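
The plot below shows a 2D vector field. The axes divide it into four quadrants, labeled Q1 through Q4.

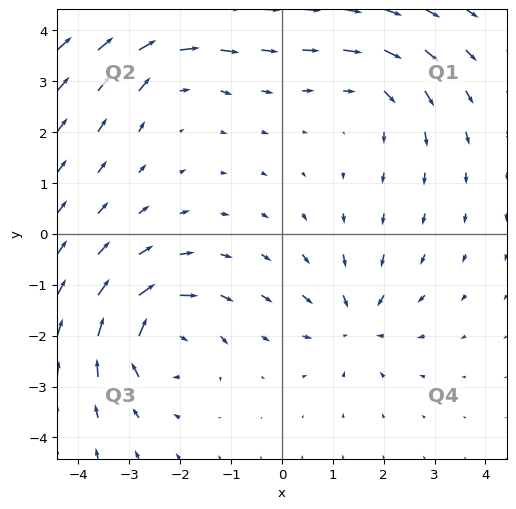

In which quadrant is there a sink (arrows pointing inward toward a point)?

Q4

The sink sits at approximately (1.4, -1.7), which lies in quadrant Q4. The divergence there is about -3, negative as expected for a sink.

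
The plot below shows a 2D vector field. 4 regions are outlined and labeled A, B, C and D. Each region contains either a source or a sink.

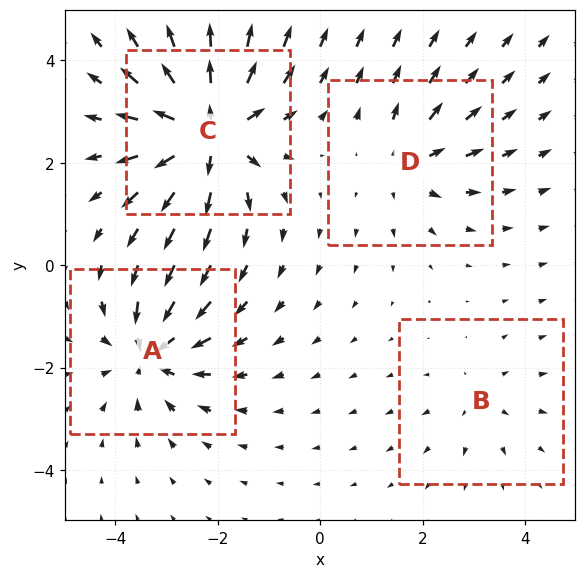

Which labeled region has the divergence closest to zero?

Divergence at each region's feature centre — A: about -5, B: about +2, C: about +8, D: about +4. Region B is closest to zero.

B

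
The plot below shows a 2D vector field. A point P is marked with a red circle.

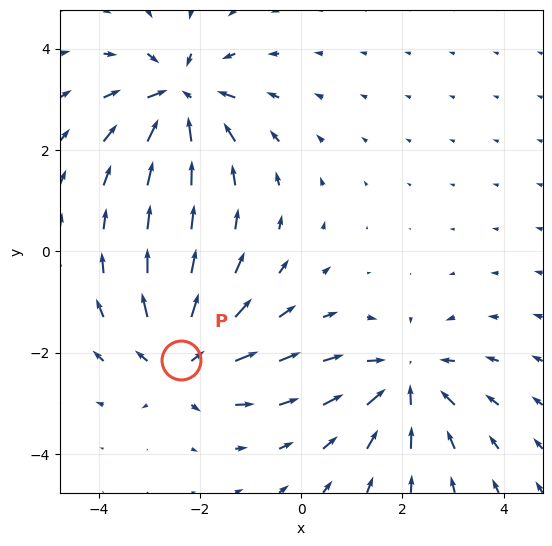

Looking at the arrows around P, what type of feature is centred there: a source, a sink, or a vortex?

At P (-2.4, -2.2) the arrows spread outward. Divergence about +5, curl ≈0 — positive divergence with near-zero curl is a source.

source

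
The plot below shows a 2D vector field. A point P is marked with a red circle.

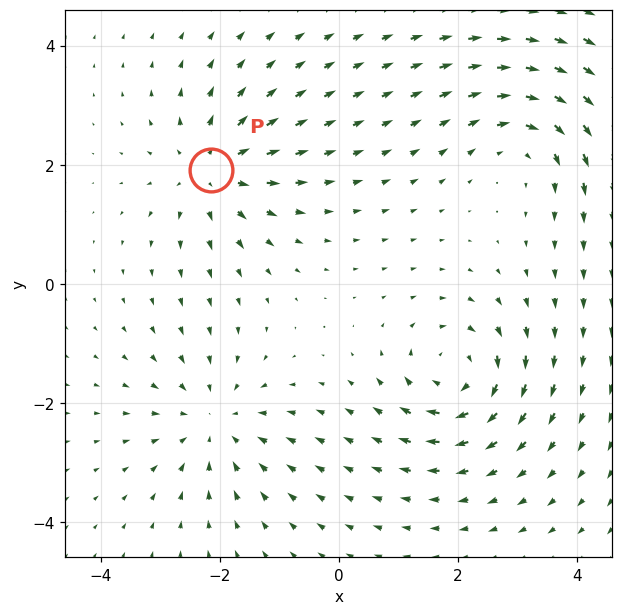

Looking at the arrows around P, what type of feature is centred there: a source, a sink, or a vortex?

source

At P (-2.1, 1.9) the arrows spread outward. Divergence about +5, curl ≈0 — positive divergence with near-zero curl is a source.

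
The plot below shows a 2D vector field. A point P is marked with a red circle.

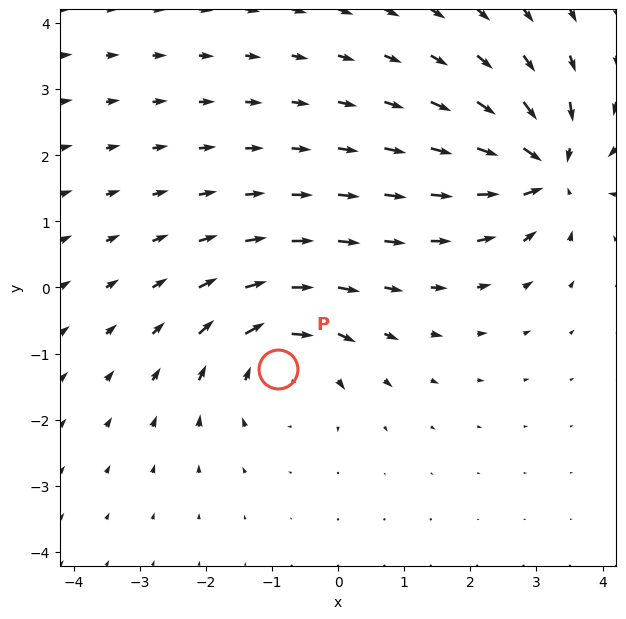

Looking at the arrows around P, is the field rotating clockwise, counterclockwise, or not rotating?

clockwise

Near P at (-0.9, -1.2) the arrows circulate clockwise. The curl (z-component) there is about -3; negative curl means clockwise rotation.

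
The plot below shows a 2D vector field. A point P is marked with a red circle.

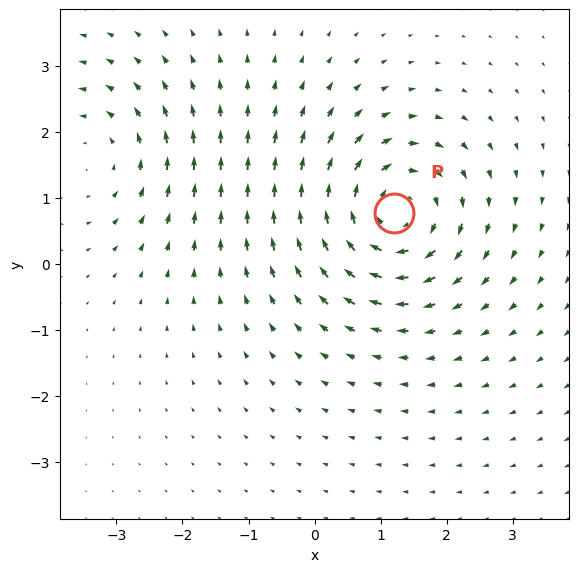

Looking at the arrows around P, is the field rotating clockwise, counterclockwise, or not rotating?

clockwise

Near P at (1.2, 0.8) the arrows circulate clockwise. The curl (z-component) there is about -5; negative curl means clockwise rotation.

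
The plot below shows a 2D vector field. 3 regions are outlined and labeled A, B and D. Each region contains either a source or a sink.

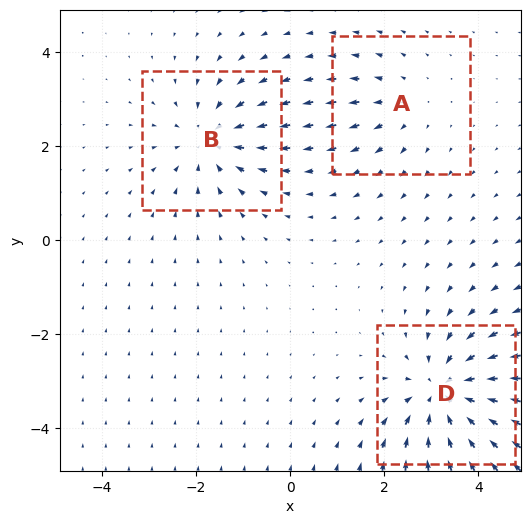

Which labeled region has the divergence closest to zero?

Divergence at each region's feature centre — A: about +2, B: about -3, D: about -5. Region A is closest to zero.

A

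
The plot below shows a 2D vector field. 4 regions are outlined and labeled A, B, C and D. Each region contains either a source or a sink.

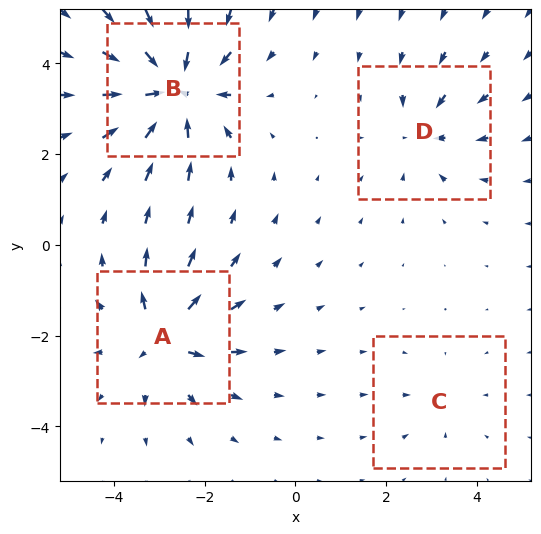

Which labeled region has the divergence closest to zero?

Divergence at each region's feature centre — A: about +6, B: about -9, C: about -2, D: about -4. Region C is closest to zero.

C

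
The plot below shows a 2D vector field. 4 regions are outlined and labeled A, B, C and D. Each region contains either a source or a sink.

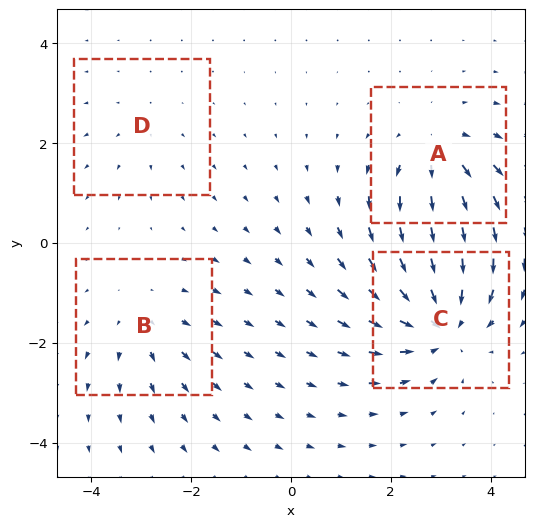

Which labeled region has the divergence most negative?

C

Divergence at each region's feature centre — A: about +5, B: about +3, C: about -7, D: about +2. Region C is most negative.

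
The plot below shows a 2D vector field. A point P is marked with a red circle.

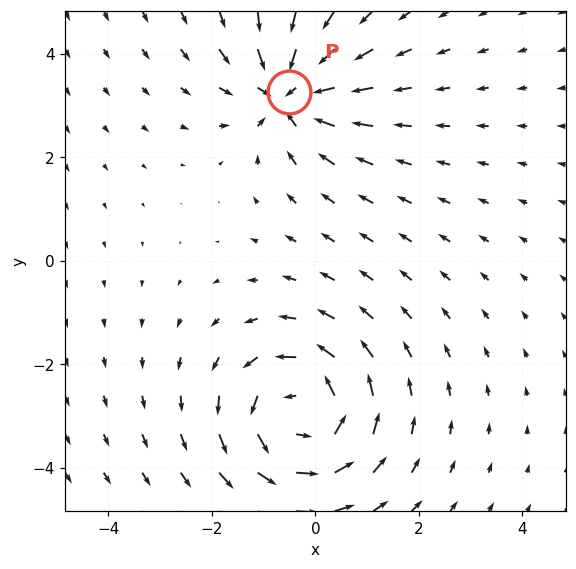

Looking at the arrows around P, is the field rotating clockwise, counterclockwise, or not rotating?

Near P at (-0.5, 3.3) the arrows show no circulation. The curl there is ≈0.

not rotating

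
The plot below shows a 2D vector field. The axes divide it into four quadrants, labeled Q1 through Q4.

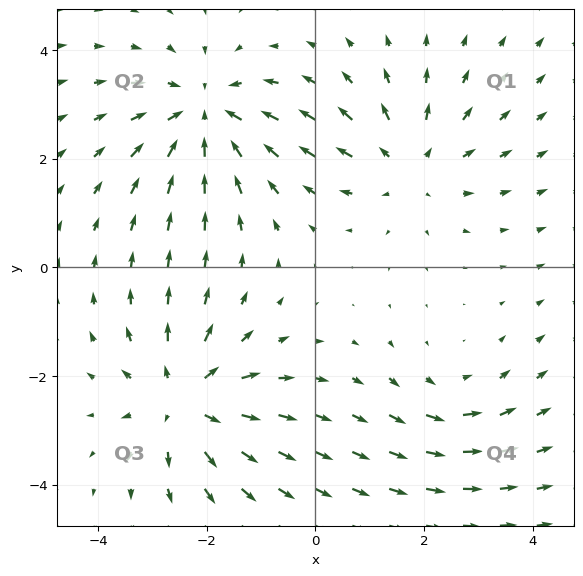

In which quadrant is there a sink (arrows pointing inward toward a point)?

The sink sits at approximately (-2.0, 2.8), which lies in quadrant Q2. The divergence there is about -4, negative as expected for a sink.

Q2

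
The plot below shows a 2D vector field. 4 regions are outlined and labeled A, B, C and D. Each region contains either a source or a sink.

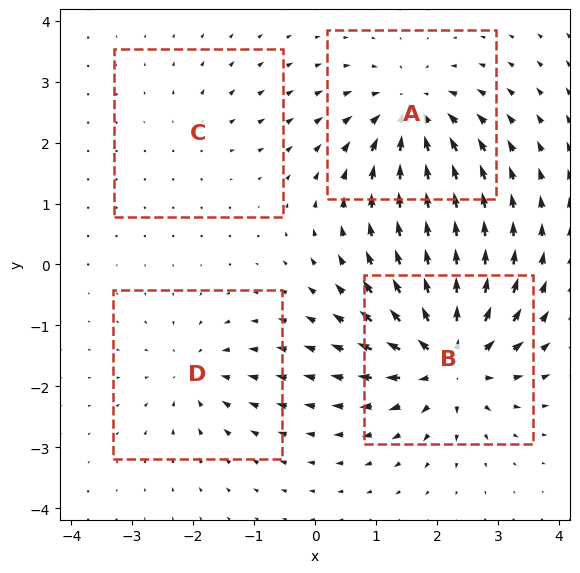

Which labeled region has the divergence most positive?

B

Divergence at each region's feature centre — A: about -6, B: about +8, C: about +2, D: about -4. Region B is most positive.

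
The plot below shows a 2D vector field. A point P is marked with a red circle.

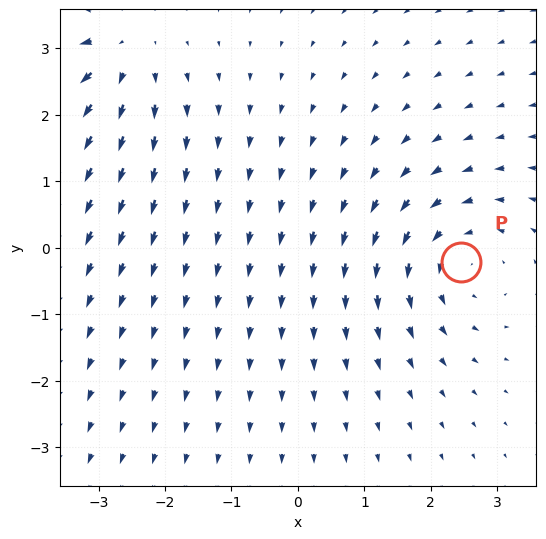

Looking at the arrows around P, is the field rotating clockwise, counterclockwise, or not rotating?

Near P at (2.5, -0.2) the arrows circulate counterclockwise. The curl (z-component) there is about +3; positive curl means counterclockwise rotation.

counterclockwise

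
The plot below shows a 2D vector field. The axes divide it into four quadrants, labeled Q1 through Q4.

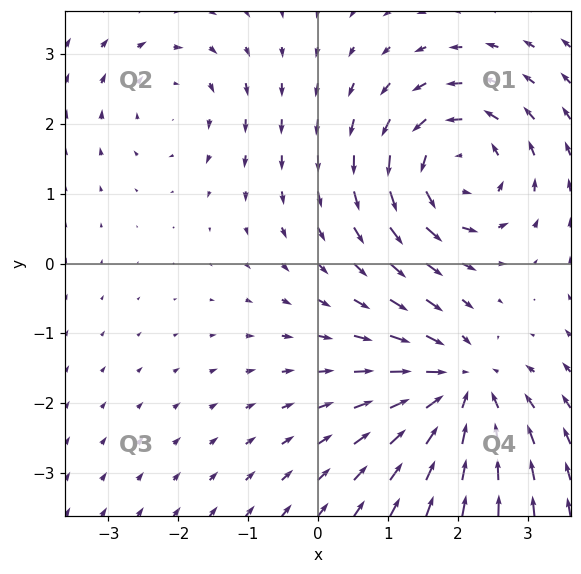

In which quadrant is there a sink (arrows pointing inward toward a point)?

The sink sits at approximately (2.0, -1.8), which lies in quadrant Q4. The divergence there is about -5, negative as expected for a sink.

Q4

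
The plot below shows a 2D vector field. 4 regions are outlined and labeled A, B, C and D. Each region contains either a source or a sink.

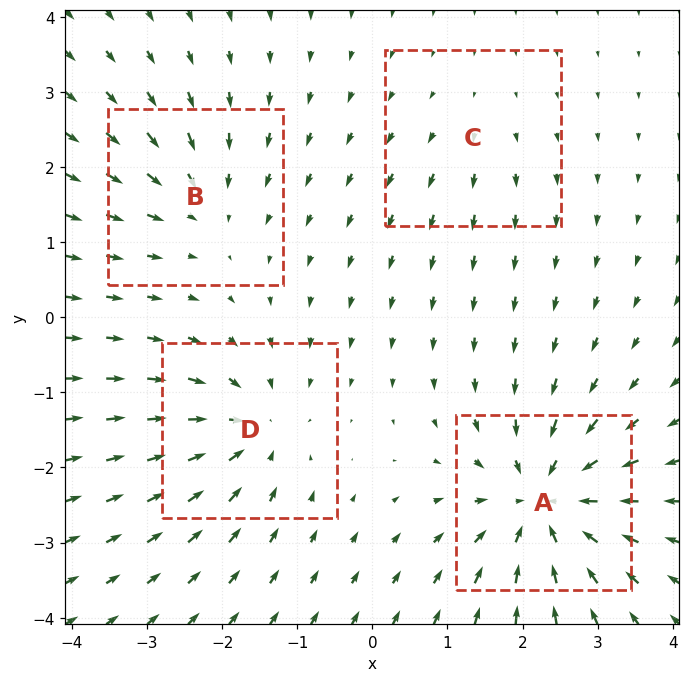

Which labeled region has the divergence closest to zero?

C

Divergence at each region's feature centre — A: about -8, B: about -4, C: about +2, D: about -5. Region C is closest to zero.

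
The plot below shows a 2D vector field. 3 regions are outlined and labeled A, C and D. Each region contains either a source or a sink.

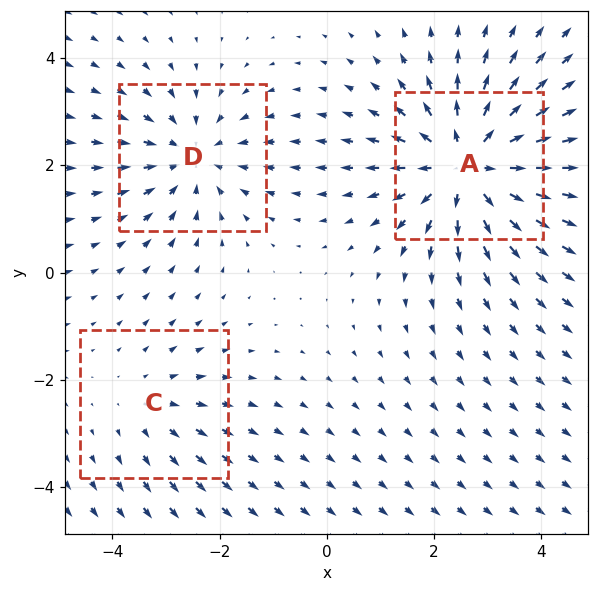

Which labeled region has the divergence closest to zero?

Divergence at each region's feature centre — A: about +5, C: about +2, D: about -3. Region C is closest to zero.

C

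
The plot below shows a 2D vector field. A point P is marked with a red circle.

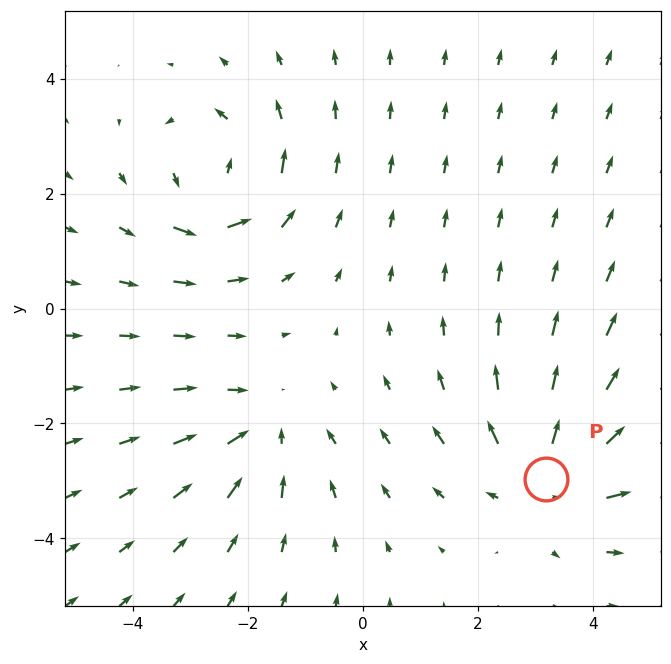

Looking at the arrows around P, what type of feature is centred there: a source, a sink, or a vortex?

At P (3.2, -3.0) the arrows spread outward. Divergence about +4, curl ≈0 — positive divergence with near-zero curl is a source.

source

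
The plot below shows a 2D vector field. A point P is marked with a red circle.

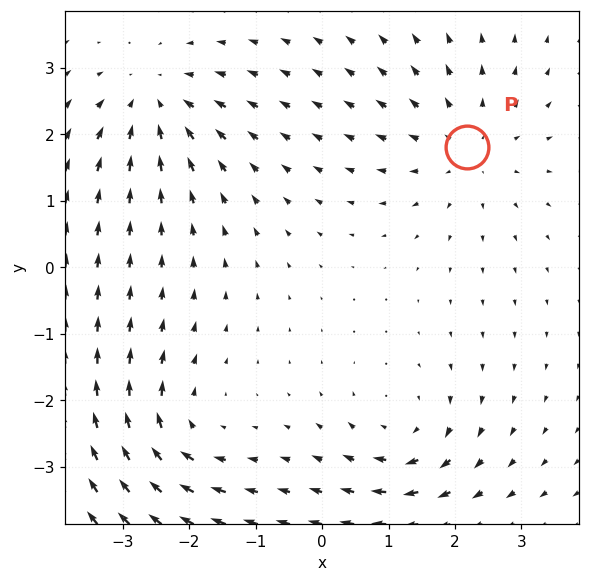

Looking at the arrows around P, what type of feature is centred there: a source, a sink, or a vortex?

source

At P (2.2, 1.8) the arrows spread outward. Divergence about +3, curl ≈0 — positive divergence with near-zero curl is a source.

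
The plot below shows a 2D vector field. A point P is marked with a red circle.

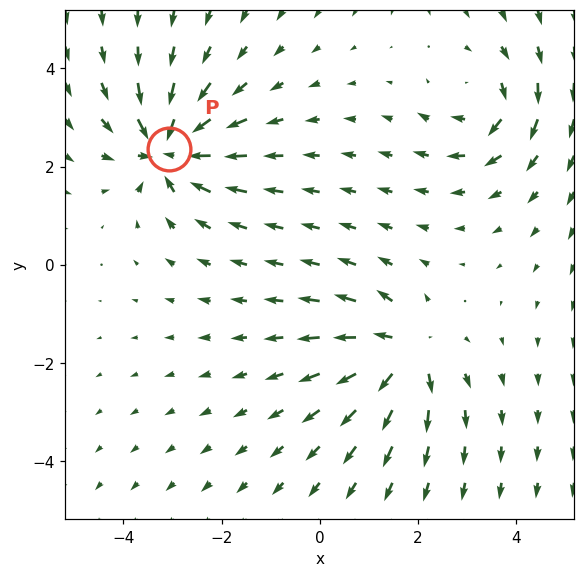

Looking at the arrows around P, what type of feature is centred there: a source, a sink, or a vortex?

sink

At P (-3.1, 2.4) the arrows converge inward. Divergence about -6, curl ≈0 — negative divergence with near-zero curl is a sink.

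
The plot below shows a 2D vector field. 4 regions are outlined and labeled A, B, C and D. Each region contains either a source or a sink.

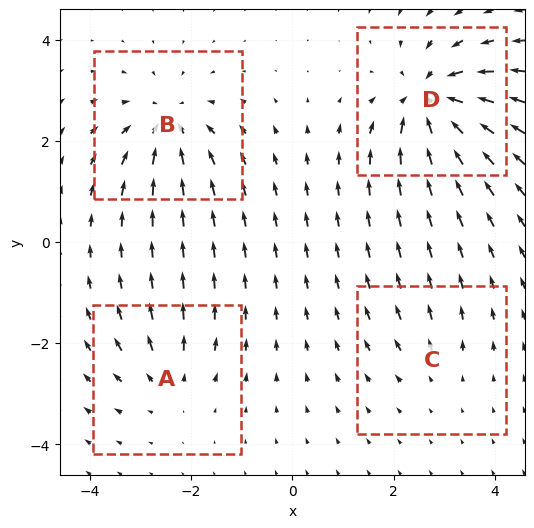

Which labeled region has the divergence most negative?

Divergence at each region's feature centre — A: about +4, B: about -6, C: about +2, D: about -8. Region D is most negative.

D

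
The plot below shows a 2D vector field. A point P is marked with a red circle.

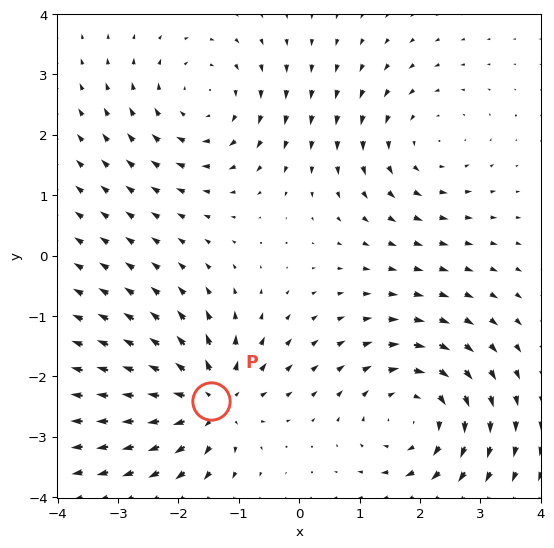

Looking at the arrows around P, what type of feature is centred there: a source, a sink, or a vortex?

source

At P (-1.5, -2.4) the arrows spread outward. Divergence about +6, curl ≈0 — positive divergence with near-zero curl is a source.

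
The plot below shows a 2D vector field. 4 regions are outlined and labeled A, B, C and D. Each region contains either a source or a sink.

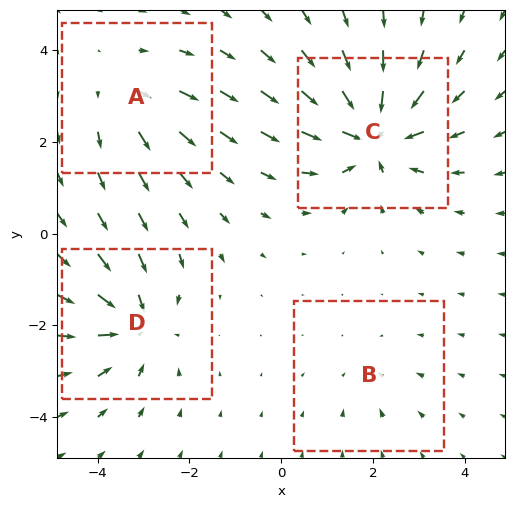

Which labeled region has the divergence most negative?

Divergence at each region's feature centre — A: about +3, B: about -2, C: about -7, D: about -5. Region C is most negative.

C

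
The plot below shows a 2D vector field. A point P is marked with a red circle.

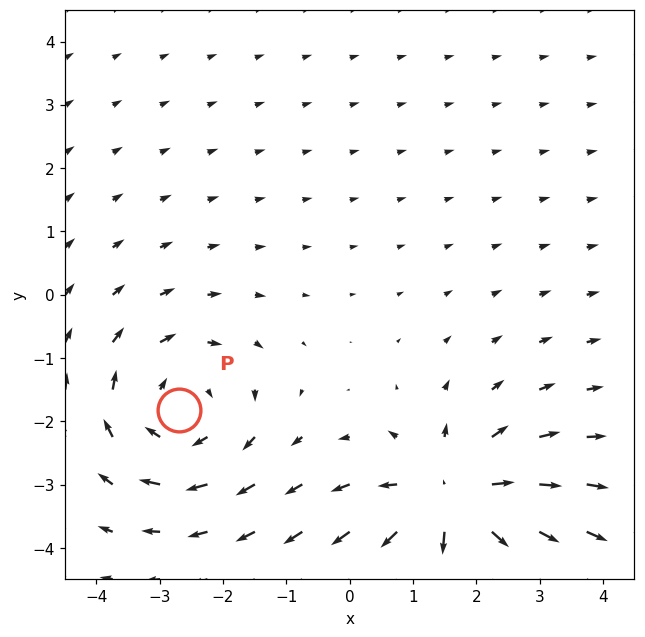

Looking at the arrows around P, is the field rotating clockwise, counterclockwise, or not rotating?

Near P at (-2.7, -1.8) the arrows circulate clockwise. The curl (z-component) there is about -3; negative curl means clockwise rotation.

clockwise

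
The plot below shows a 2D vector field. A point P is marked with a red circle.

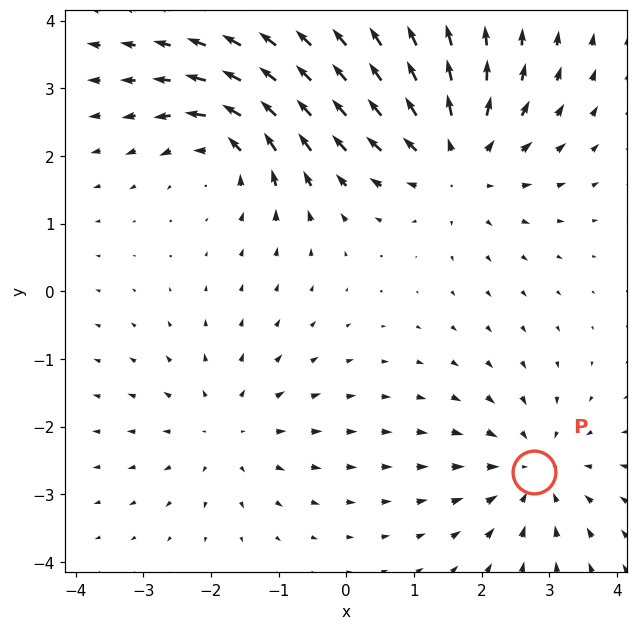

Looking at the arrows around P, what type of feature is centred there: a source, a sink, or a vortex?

sink

At P (2.8, -2.7) the arrows converge inward. Divergence about -4, curl ≈0 — negative divergence with near-zero curl is a sink.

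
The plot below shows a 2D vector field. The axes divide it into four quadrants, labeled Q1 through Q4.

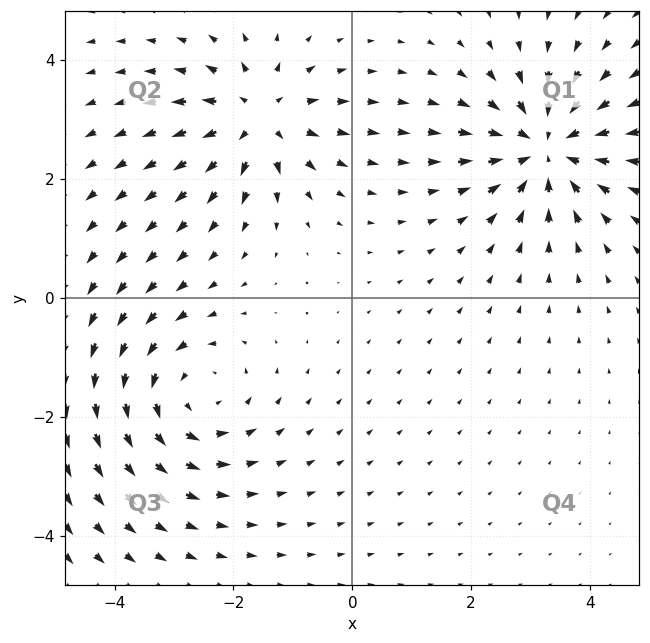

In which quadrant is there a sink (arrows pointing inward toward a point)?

Q1

The sink sits at approximately (3.3, 2.5), which lies in quadrant Q1. The divergence there is about -5, negative as expected for a sink.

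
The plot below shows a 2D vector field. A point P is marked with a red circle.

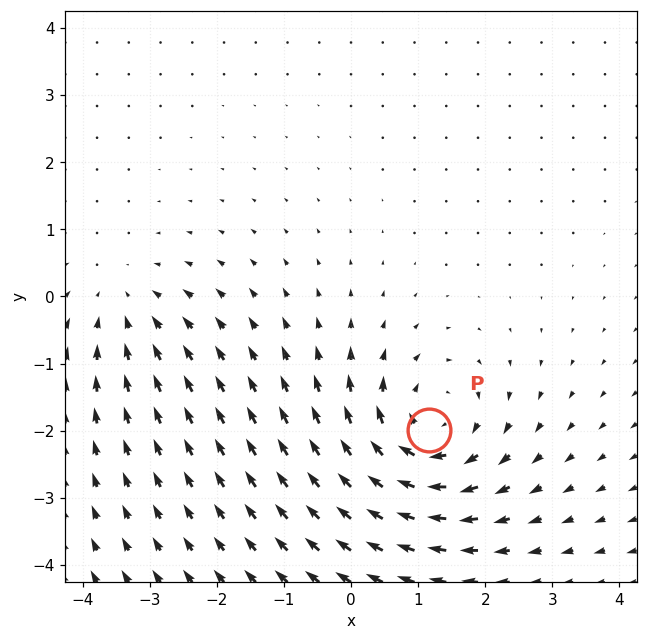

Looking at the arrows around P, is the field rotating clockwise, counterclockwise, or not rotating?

Near P at (1.2, -2.0) the arrows circulate clockwise. The curl (z-component) there is about -5; negative curl means clockwise rotation.

clockwise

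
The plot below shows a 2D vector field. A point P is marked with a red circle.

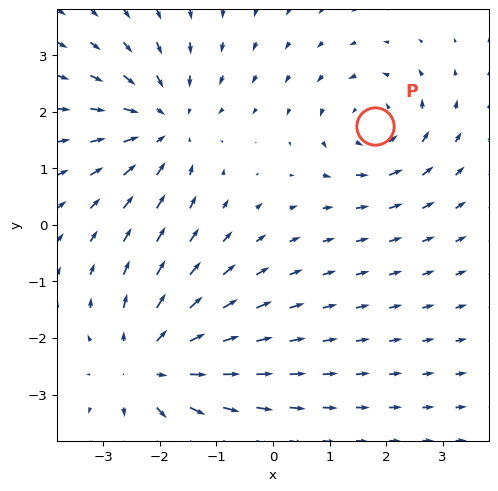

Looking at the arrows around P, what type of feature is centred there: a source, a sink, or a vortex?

vortex

At P (1.8, 1.7) the arrows circulate counterclockwise. Divergence ≈0, curl about +3 — near-zero divergence with nonzero curl is a vortex.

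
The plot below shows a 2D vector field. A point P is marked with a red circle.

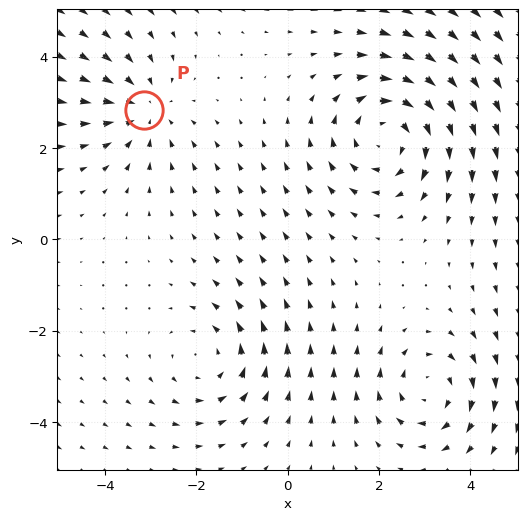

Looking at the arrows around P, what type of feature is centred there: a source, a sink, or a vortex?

At P (-3.1, 2.8) the arrows converge inward. Divergence about -3, curl ≈0 — negative divergence with near-zero curl is a sink.

sink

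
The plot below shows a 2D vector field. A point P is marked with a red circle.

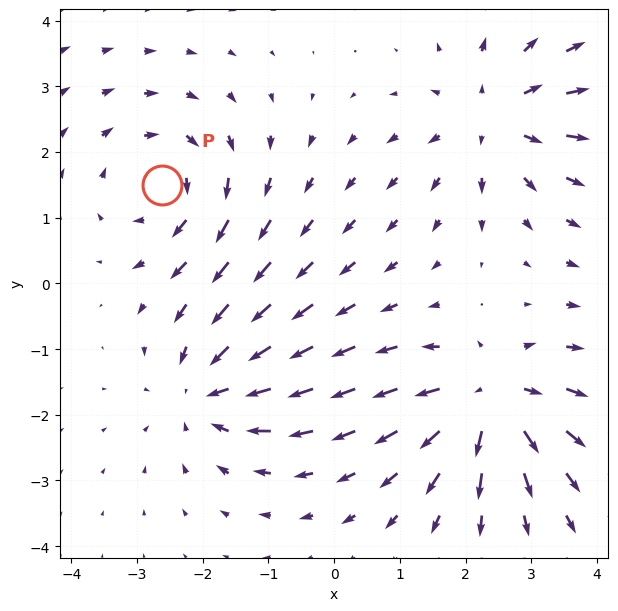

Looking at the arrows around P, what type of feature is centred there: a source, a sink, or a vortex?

At P (-2.6, 1.5) the arrows circulate clockwise. Divergence ≈0, curl about -5 — near-zero divergence with nonzero curl is a vortex.

vortex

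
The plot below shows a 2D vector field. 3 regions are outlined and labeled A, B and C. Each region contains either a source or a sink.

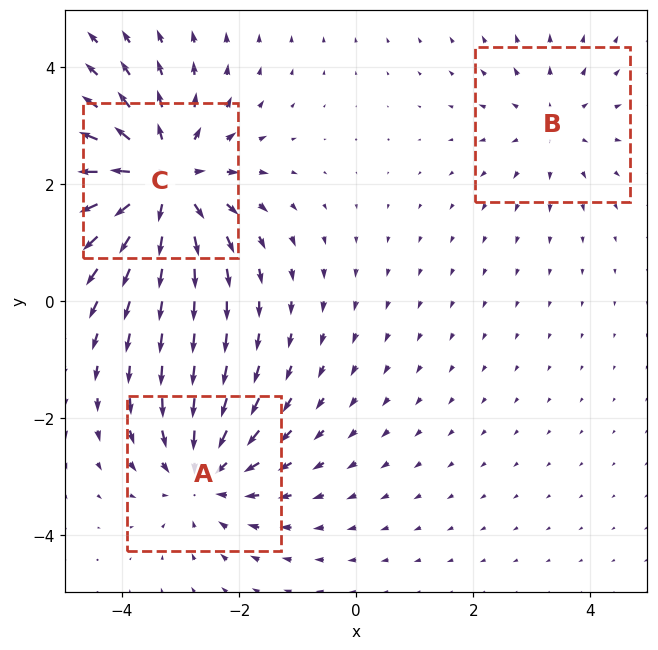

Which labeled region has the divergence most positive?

Divergence at each region's feature centre — A: about -3, B: about +2, C: about +5. Region C is most positive.

C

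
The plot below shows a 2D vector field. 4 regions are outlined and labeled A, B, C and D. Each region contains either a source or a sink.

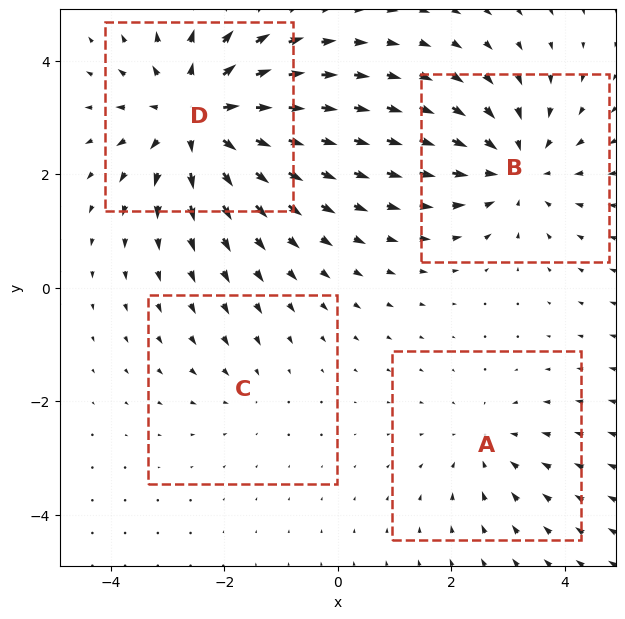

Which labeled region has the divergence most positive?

D

Divergence at each region's feature centre — A: about -3, B: about -5, C: about -2, D: about +6. Region D is most positive.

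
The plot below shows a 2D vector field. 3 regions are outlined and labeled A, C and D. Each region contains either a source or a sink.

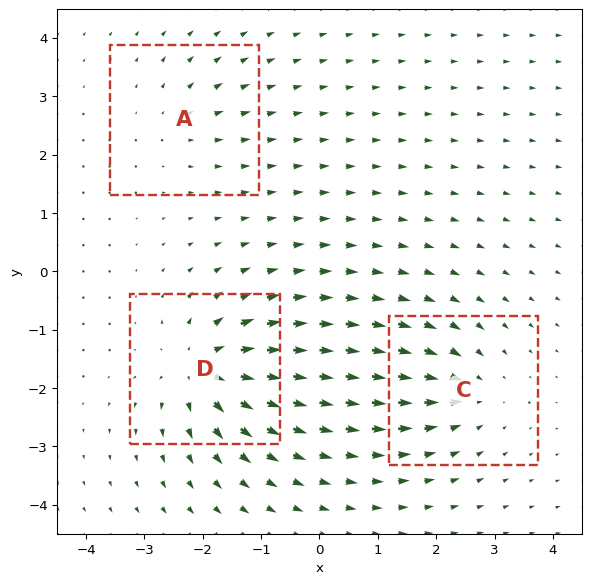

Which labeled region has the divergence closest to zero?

A

Divergence at each region's feature centre — A: about +2, C: about -4, D: about +6. Region A is closest to zero.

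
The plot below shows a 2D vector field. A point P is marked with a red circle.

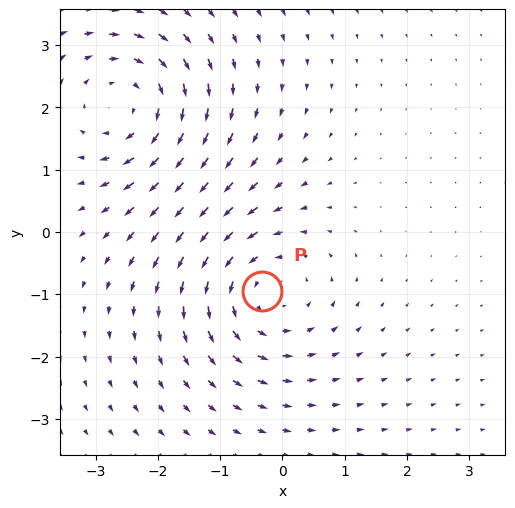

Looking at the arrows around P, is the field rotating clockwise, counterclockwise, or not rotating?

Near P at (-0.3, -0.9) the arrows circulate counterclockwise. The curl (z-component) there is about +4; positive curl means counterclockwise rotation.

counterclockwise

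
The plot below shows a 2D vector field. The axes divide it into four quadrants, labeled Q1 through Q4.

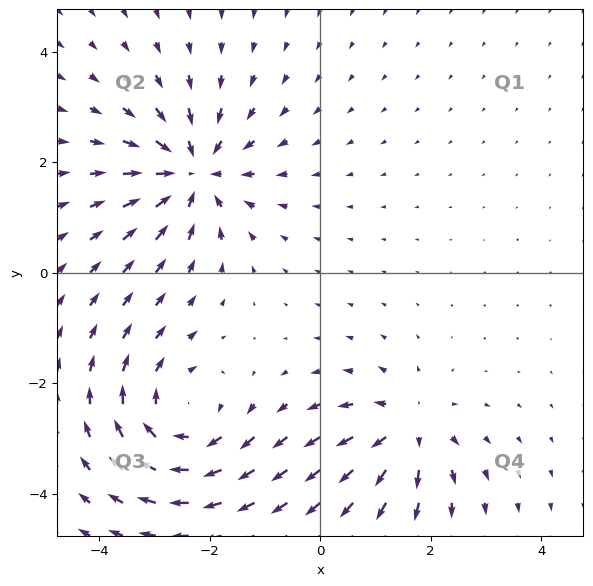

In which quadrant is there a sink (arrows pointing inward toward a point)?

Q2

The sink sits at approximately (-2.3, 1.8), which lies in quadrant Q2. The divergence there is about -5, negative as expected for a sink.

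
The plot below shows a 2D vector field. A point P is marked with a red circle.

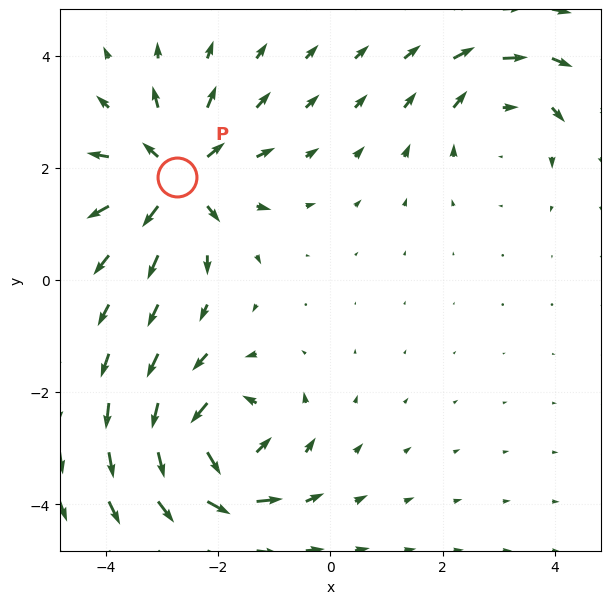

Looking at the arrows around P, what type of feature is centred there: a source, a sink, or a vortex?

source

At P (-2.7, 1.8) the arrows spread outward. Divergence about +6, curl ≈0 — positive divergence with near-zero curl is a source.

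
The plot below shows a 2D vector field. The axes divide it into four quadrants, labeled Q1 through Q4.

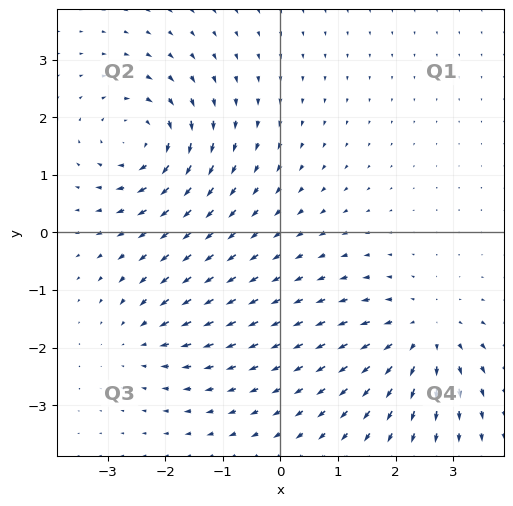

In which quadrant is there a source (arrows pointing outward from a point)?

Q4

The source sits at approximately (2.5, -1.8), which lies in quadrant Q4. The divergence there is about +4, positive as expected for a source.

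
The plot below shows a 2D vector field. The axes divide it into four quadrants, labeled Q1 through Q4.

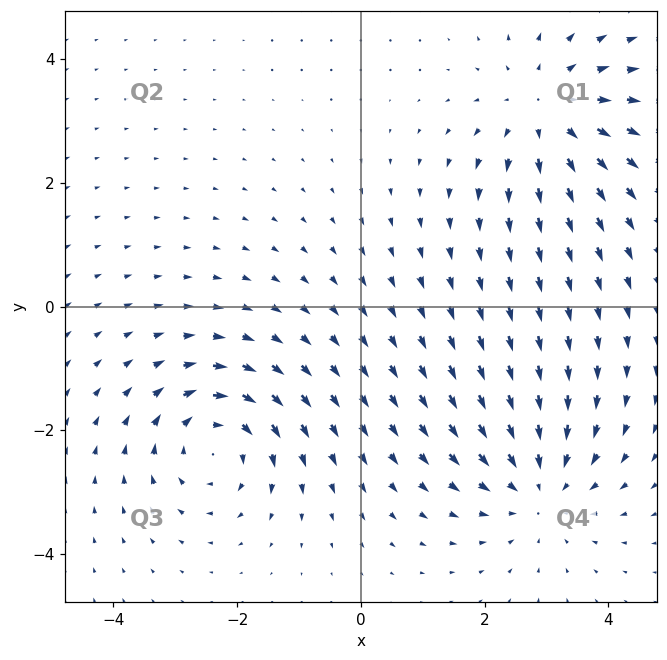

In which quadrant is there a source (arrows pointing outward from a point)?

The source sits at approximately (3.0, 3.1), which lies in quadrant Q1. The divergence there is about +4, positive as expected for a source.

Q1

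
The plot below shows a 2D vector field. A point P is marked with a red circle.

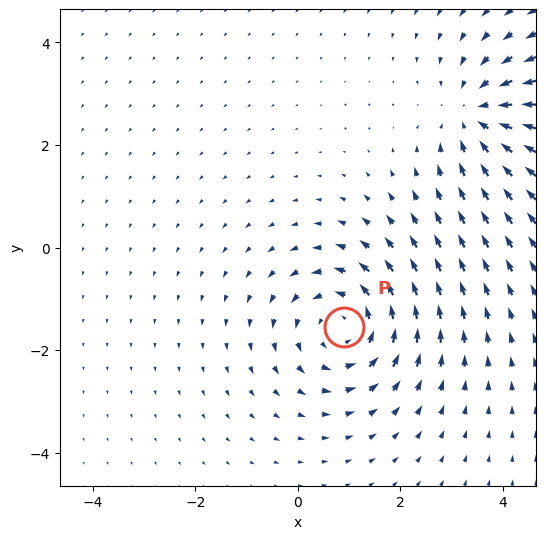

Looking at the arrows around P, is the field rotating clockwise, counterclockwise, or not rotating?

counterclockwise

Near P at (0.9, -1.5) the arrows circulate counterclockwise. The curl (z-component) there is about +4; positive curl means counterclockwise rotation.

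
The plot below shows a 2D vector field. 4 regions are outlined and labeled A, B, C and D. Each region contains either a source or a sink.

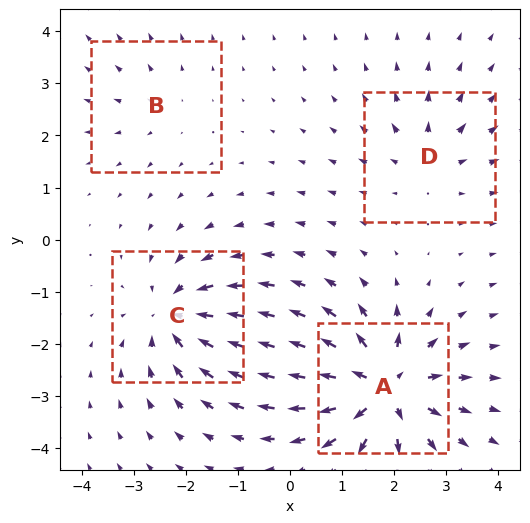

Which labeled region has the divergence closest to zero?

Divergence at each region's feature centre — A: about +8, B: about +2, C: about -6, D: about +4. Region B is closest to zero.

B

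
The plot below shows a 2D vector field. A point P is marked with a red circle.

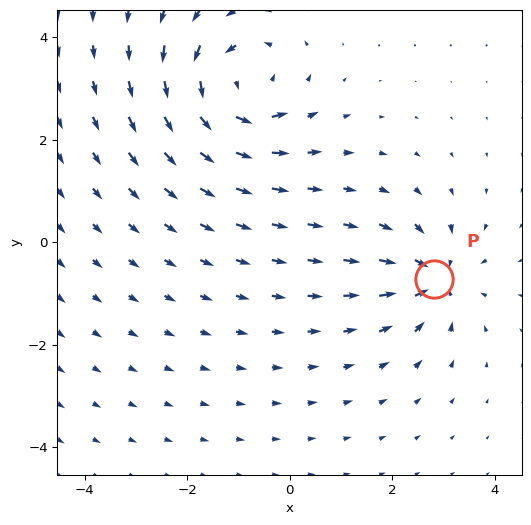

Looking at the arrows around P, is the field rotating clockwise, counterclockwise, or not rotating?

not rotating

Near P at (2.8, -0.7) the arrows show no circulation. The curl there is ≈0.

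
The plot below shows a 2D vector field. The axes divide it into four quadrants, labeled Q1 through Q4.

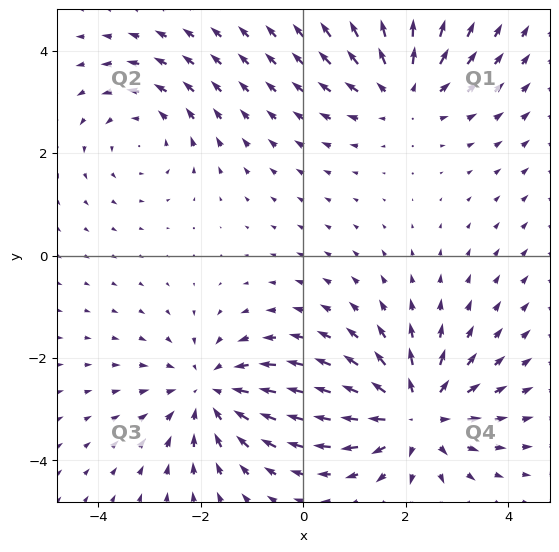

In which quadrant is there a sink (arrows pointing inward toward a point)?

Q3

The sink sits at approximately (-1.8, -2.7), which lies in quadrant Q3. The divergence there is about -3, negative as expected for a sink.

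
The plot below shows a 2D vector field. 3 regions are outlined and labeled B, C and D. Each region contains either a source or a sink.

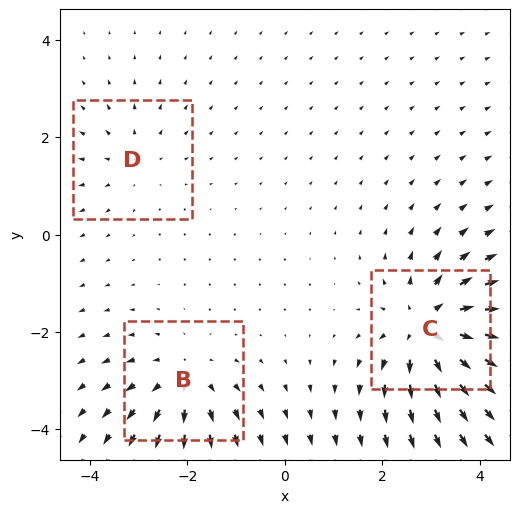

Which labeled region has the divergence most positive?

Divergence at each region's feature centre — B: about +3, C: about +5, D: about +2. Region C is most positive.

C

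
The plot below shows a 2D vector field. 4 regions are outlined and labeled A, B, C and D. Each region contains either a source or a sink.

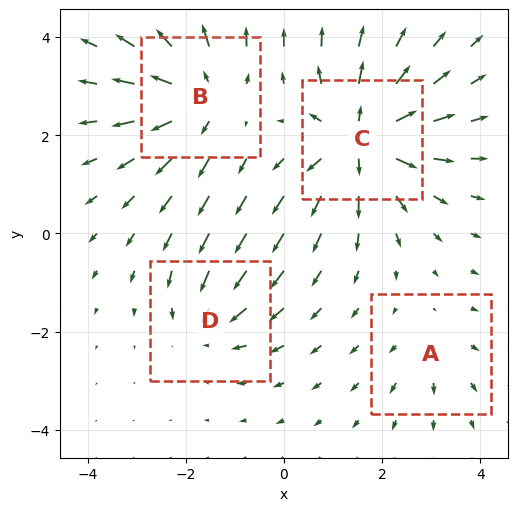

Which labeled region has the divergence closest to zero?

Divergence at each region's feature centre — A: about +2, B: about +6, C: about +8, D: about -4. Region A is closest to zero.

A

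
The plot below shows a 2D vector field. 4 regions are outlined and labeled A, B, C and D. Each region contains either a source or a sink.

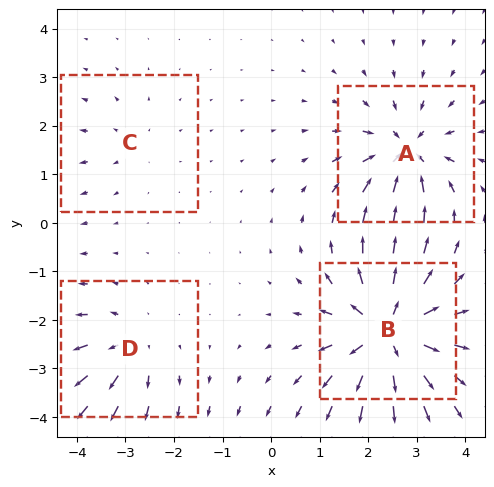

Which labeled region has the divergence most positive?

Divergence at each region's feature centre — A: about -6, B: about +9, C: about +2, D: about +4. Region B is most positive.

B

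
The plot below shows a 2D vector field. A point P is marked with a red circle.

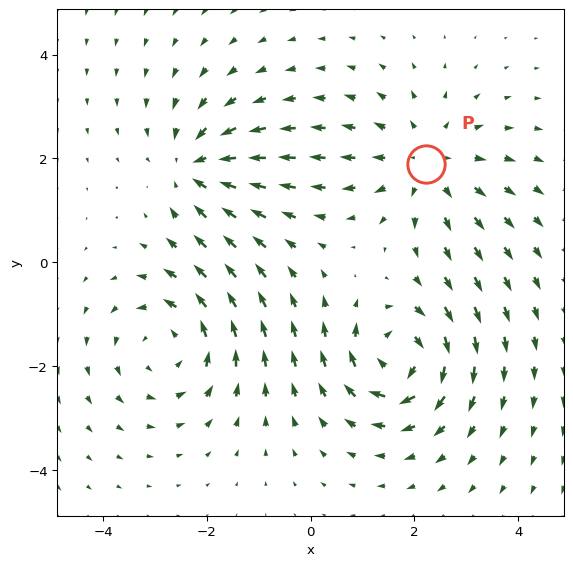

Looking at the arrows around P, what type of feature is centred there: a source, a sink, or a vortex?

source

At P (2.2, 1.9) the arrows spread outward. Divergence about +3, curl ≈0 — positive divergence with near-zero curl is a source.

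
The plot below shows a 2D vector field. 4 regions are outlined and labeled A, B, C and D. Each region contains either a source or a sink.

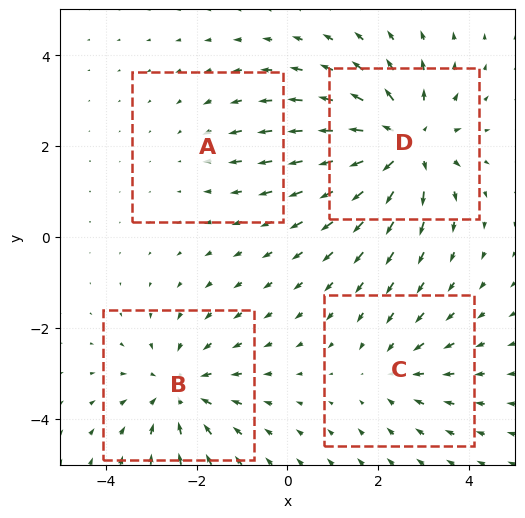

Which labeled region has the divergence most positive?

Divergence at each region's feature centre — A: about -2, B: about -4, C: about -3, D: about +6. Region D is most positive.

D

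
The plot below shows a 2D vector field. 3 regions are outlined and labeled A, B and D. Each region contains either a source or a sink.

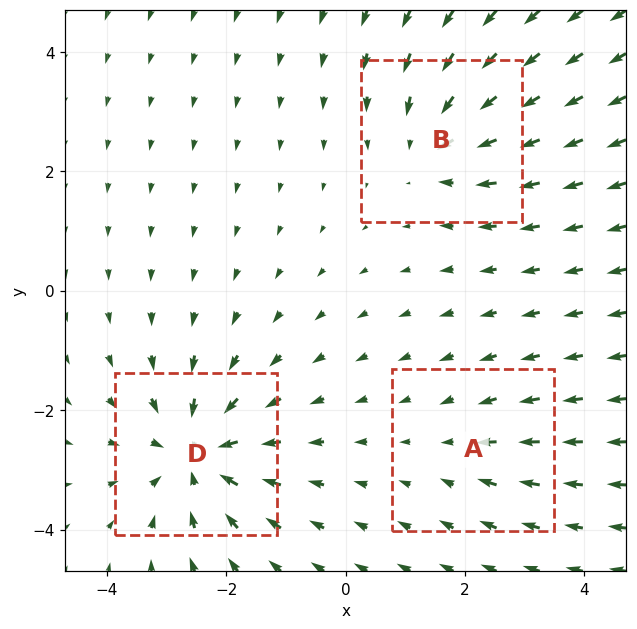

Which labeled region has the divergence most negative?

Divergence at each region's feature centre — A: about -2, B: about -3, D: about -5. Region D is most negative.

D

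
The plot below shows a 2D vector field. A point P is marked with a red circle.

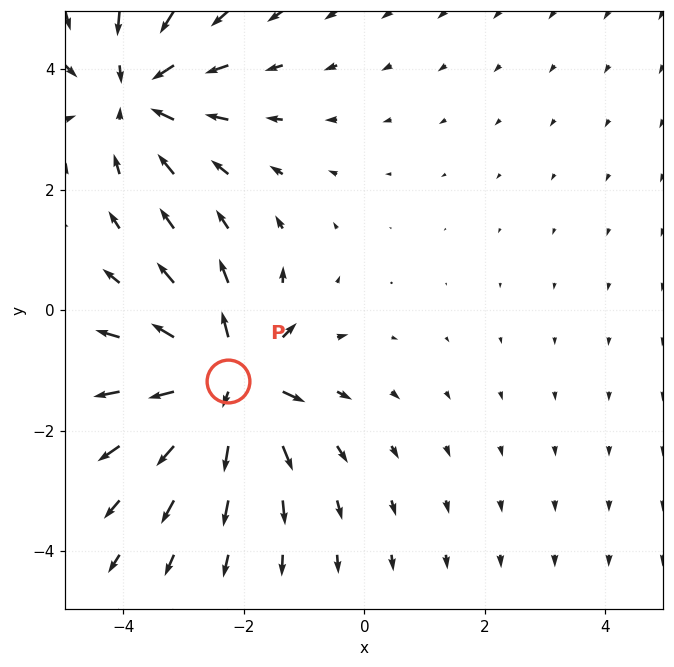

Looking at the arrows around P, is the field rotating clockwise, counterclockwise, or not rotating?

Near P at (-2.3, -1.2) the arrows show no circulation. The curl there is ≈0.

not rotating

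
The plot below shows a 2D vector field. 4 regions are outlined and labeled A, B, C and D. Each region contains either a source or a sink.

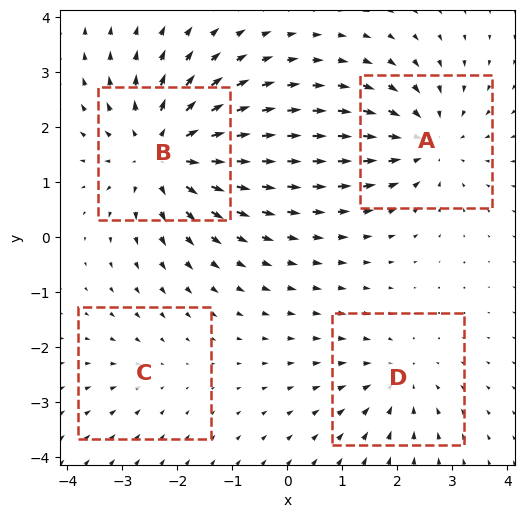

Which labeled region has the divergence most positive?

B

Divergence at each region's feature centre — A: about -4, B: about +6, C: about -2, D: about -3. Region B is most positive.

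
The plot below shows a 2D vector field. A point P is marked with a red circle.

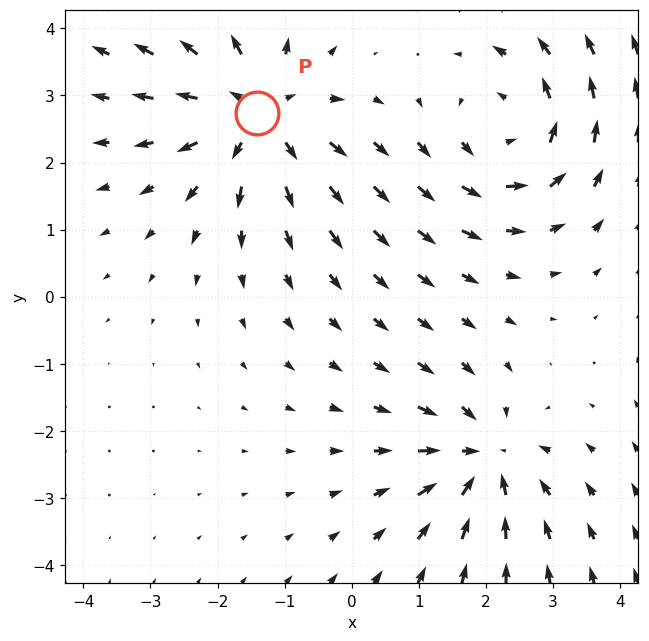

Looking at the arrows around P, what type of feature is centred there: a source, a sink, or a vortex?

source

At P (-1.4, 2.7) the arrows spread outward. Divergence about +4, curl ≈0 — positive divergence with near-zero curl is a source.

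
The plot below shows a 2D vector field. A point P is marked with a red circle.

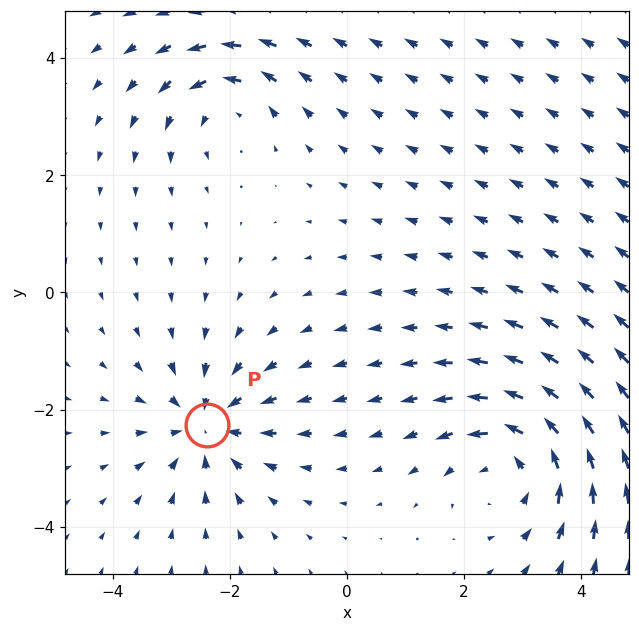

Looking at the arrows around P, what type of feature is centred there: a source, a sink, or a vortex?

At P (-2.4, -2.3) the arrows converge inward. Divergence about -4, curl ≈0 — negative divergence with near-zero curl is a sink.

sink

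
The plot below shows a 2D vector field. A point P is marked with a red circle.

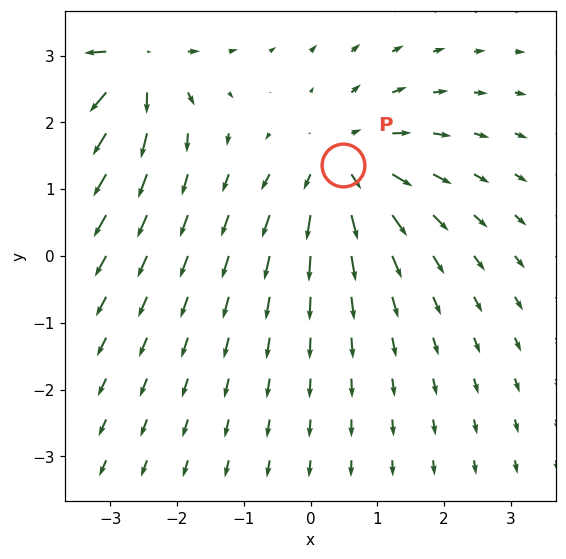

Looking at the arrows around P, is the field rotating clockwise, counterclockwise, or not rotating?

Near P at (0.5, 1.4) the arrows show no circulation. The curl there is ≈0.

not rotating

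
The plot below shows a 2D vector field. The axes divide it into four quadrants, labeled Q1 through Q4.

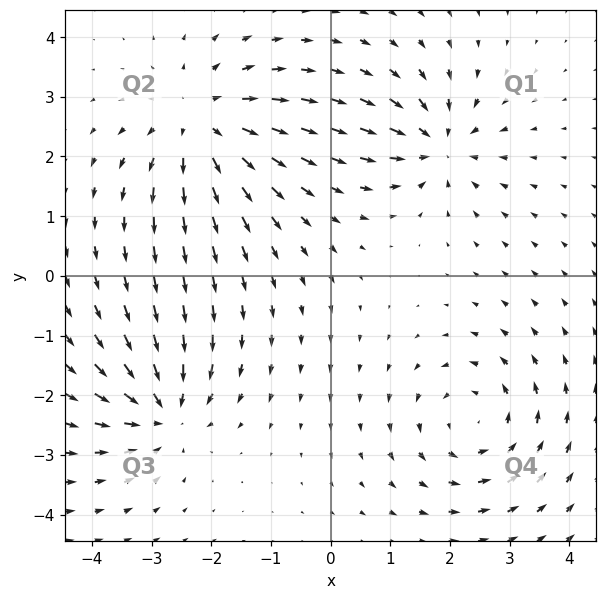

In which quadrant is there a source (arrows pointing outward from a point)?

The source sits at approximately (-2.2, 2.5), which lies in quadrant Q2. The divergence there is about +4, positive as expected for a source.

Q2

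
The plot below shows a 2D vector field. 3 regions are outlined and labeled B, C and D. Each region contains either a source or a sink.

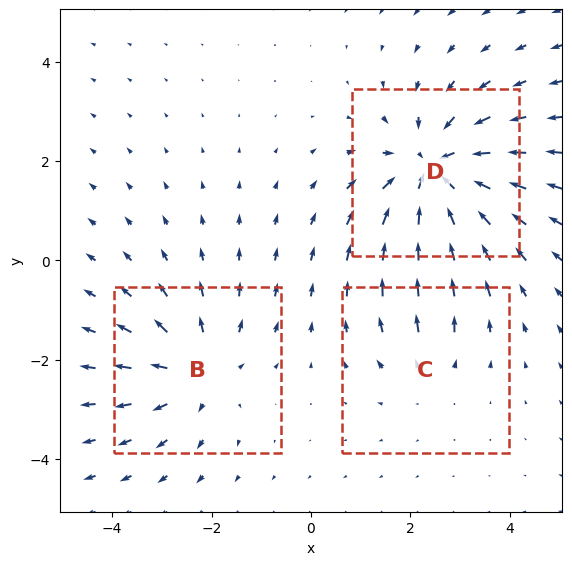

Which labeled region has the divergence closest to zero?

C

Divergence at each region's feature centre — B: about +3, C: about +2, D: about -5. Region C is closest to zero.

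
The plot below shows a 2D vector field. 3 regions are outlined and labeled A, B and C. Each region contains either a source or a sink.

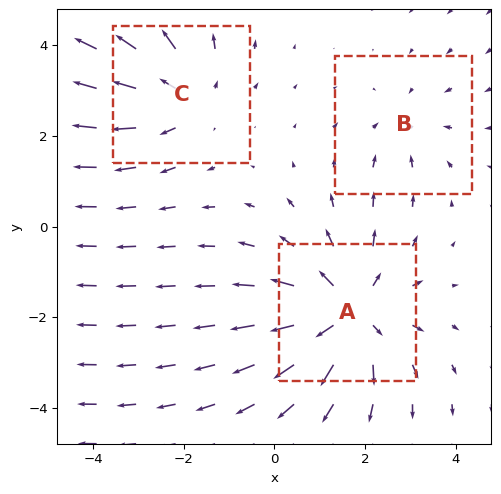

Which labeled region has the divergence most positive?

Divergence at each region's feature centre — A: about +4, B: about -2, C: about +3. Region A is most positive.

A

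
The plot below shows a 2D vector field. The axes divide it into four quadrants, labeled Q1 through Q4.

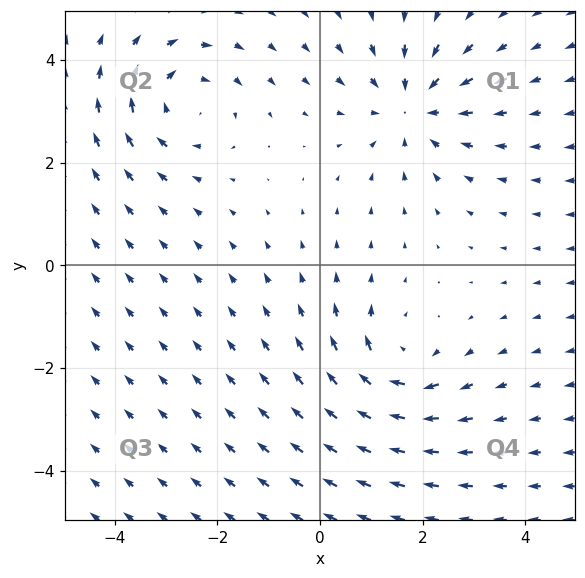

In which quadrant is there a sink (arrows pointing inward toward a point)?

The sink sits at approximately (1.8, 3.1), which lies in quadrant Q1. The divergence there is about -4, negative as expected for a sink.

Q1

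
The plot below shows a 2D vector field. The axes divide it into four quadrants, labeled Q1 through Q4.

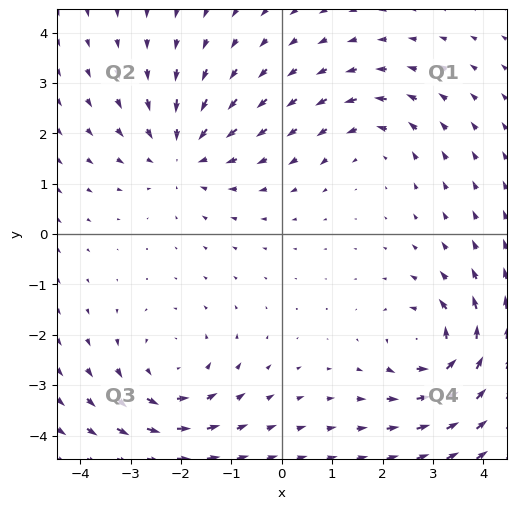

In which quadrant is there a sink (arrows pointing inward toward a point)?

Q2

The sink sits at approximately (-2.0, 1.6), which lies in quadrant Q2. The divergence there is about -4, negative as expected for a sink.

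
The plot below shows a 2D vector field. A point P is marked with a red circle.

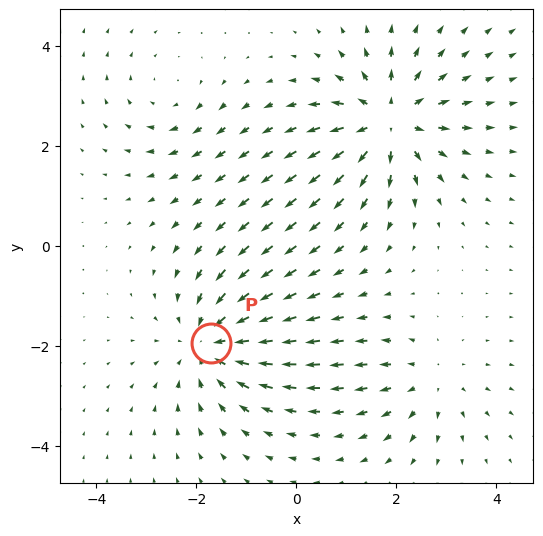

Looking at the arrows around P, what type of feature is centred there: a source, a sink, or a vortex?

At P (-1.7, -1.9) the arrows converge inward. Divergence about -4, curl ≈0 — negative divergence with near-zero curl is a sink.

sink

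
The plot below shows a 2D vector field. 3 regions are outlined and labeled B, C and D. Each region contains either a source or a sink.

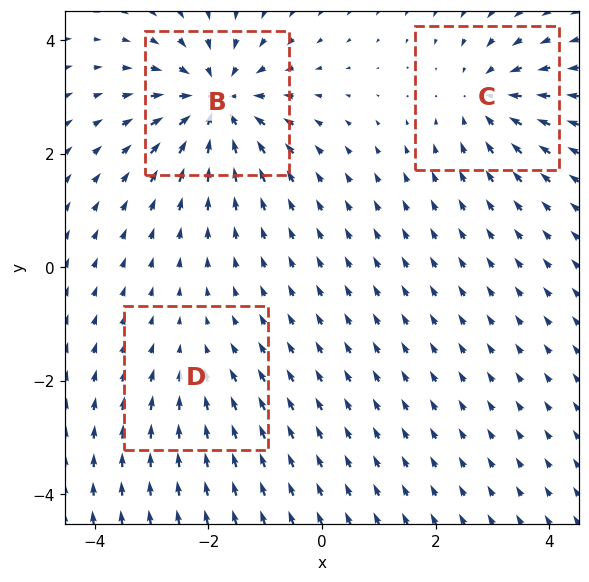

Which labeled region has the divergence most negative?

B

Divergence at each region's feature centre — B: about -6, C: about -4, D: about -2. Region B is most negative.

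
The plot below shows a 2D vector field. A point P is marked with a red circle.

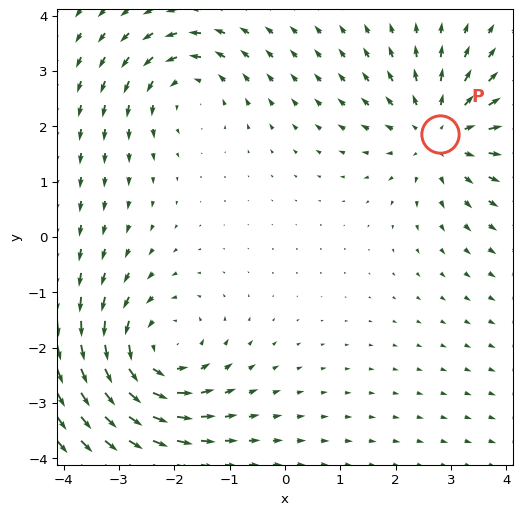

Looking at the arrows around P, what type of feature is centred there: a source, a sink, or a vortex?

At P (2.8, 1.9) the arrows spread outward. Divergence about +4, curl ≈0 — positive divergence with near-zero curl is a source.

source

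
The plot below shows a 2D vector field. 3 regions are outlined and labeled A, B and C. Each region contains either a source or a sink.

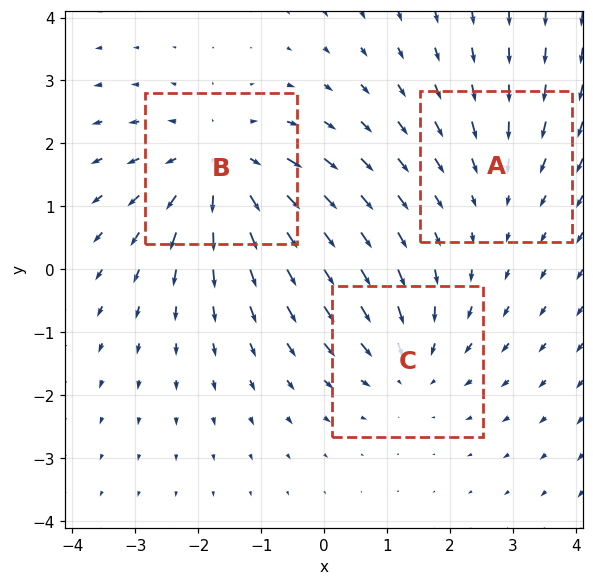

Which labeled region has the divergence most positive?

Divergence at each region's feature centre — A: about -2, B: about +4, C: about -3. Region B is most positive.

B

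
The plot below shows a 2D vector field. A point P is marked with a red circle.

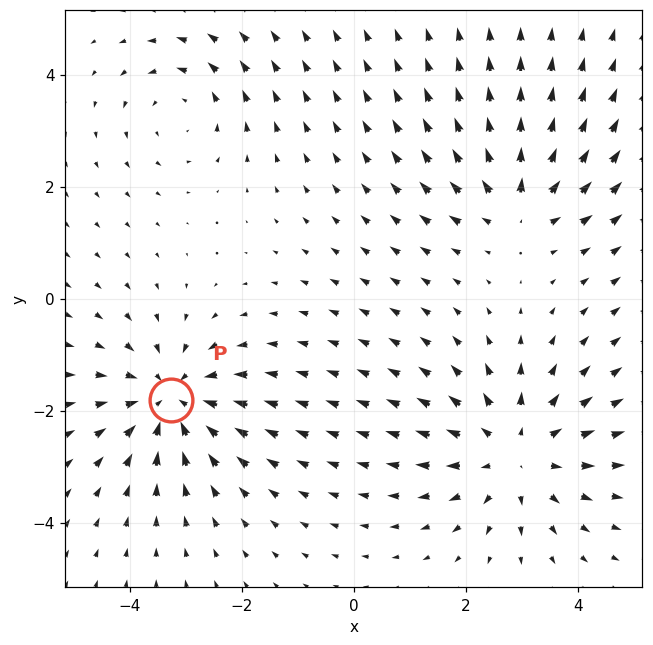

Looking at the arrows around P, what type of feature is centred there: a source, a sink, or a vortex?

sink

At P (-3.3, -1.8) the arrows converge inward. Divergence about -4, curl ≈0 — negative divergence with near-zero curl is a sink.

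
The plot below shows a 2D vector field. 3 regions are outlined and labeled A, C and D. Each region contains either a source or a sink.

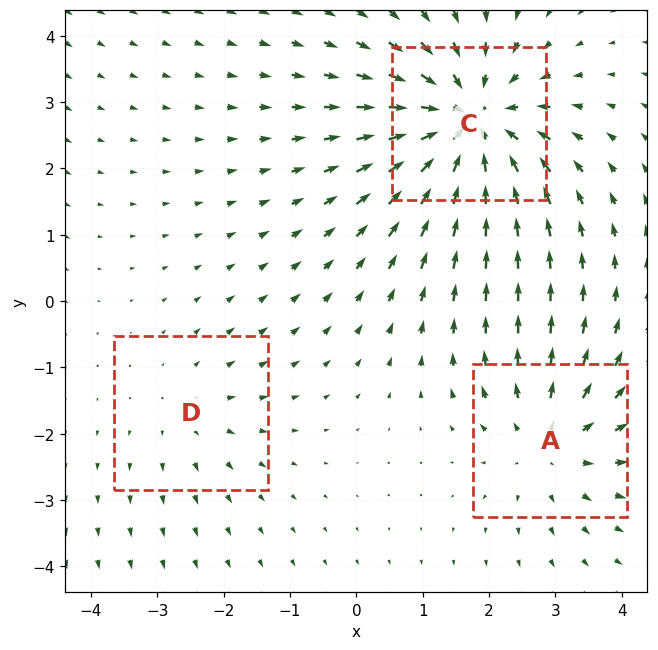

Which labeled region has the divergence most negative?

C

Divergence at each region's feature centre — A: about +3, C: about -5, D: about +2. Region C is most negative.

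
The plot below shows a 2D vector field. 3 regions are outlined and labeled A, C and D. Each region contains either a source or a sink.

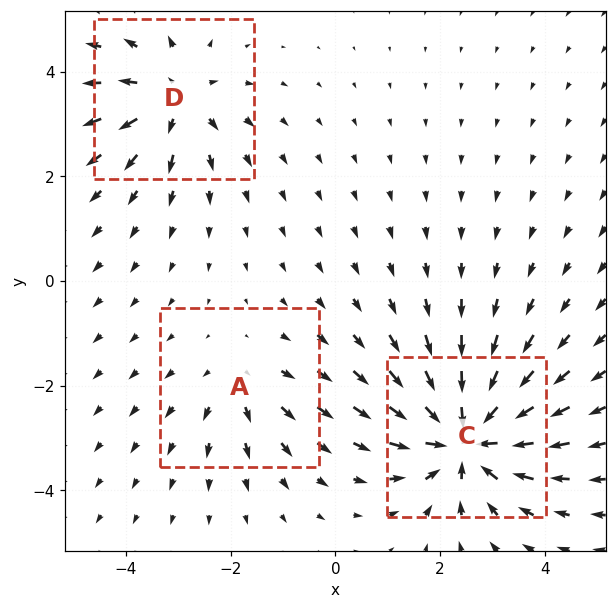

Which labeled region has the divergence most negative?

Divergence at each region's feature centre — A: about +2, C: about -6, D: about +4. Region C is most negative.

C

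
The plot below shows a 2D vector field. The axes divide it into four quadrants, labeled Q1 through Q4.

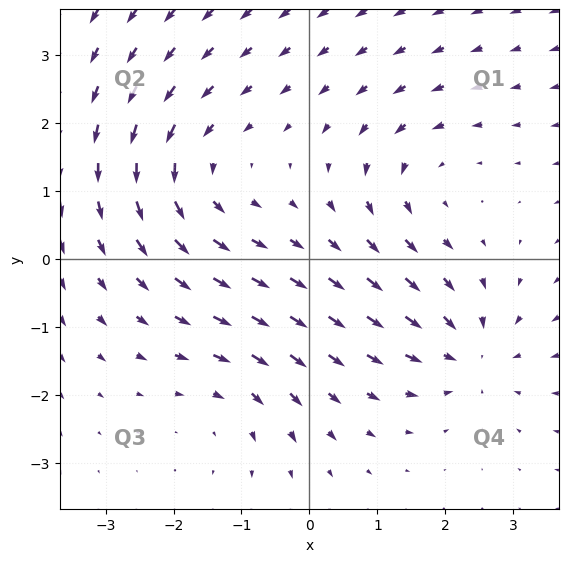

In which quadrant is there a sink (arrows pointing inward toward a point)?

Q4

The sink sits at approximately (2.4, -1.4), which lies in quadrant Q4. The divergence there is about -4, negative as expected for a sink.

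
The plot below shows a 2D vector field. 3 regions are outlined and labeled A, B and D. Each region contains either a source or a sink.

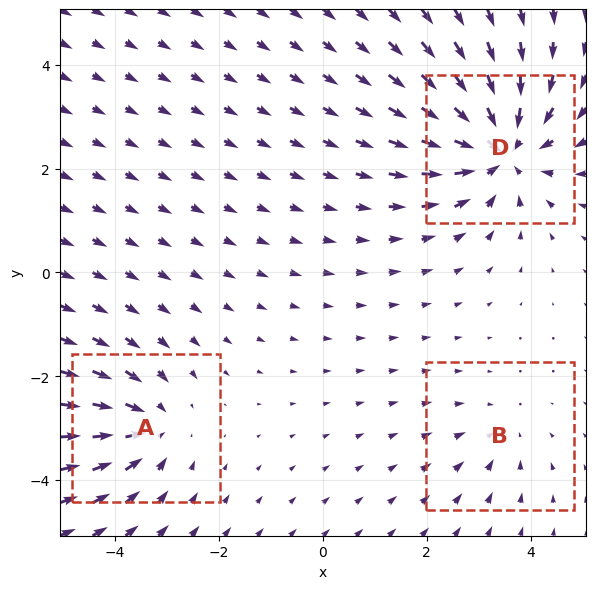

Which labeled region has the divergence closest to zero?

B

Divergence at each region's feature centre — A: about -3, B: about -2, D: about -5. Region B is closest to zero.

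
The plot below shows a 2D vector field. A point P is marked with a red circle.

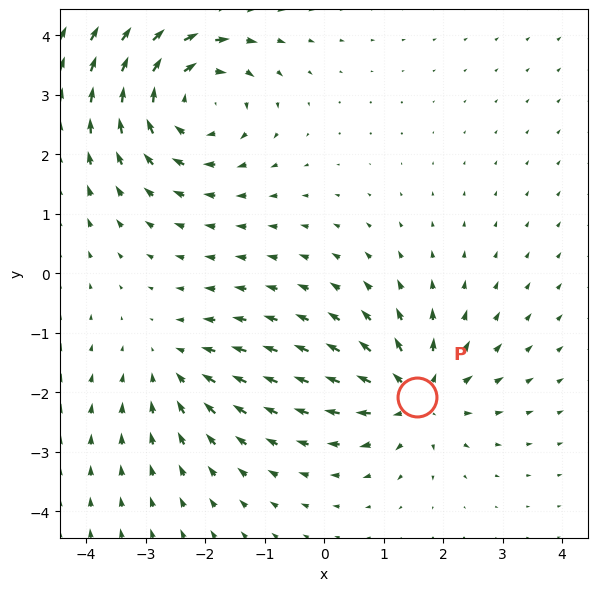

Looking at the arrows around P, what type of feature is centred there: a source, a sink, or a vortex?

source

At P (1.6, -2.1) the arrows spread outward. Divergence about +5, curl ≈0 — positive divergence with near-zero curl is a source.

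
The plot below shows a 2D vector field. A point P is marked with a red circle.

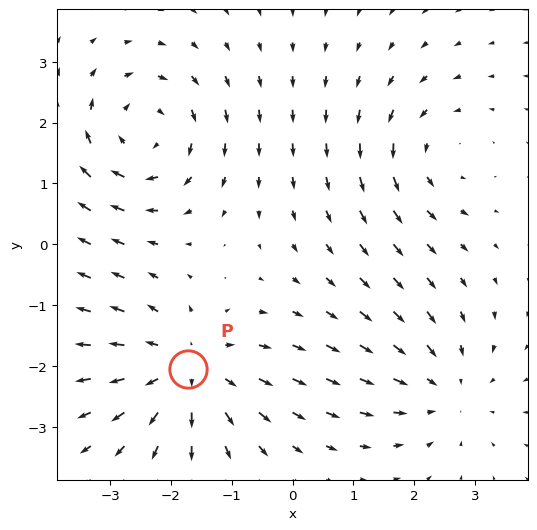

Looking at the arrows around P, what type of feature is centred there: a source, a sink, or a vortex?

source

At P (-1.7, -2.0) the arrows spread outward. Divergence about +5, curl ≈0 — positive divergence with near-zero curl is a source.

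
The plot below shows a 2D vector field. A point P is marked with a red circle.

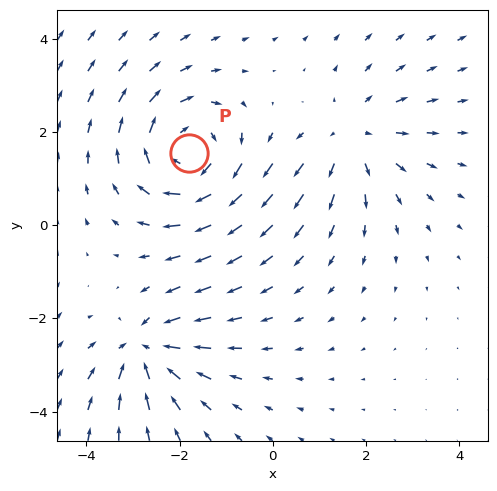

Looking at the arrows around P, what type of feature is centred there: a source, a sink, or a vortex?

At P (-1.8, 1.6) the arrows circulate clockwise. Divergence ≈0, curl about -4 — near-zero divergence with nonzero curl is a vortex.

vortex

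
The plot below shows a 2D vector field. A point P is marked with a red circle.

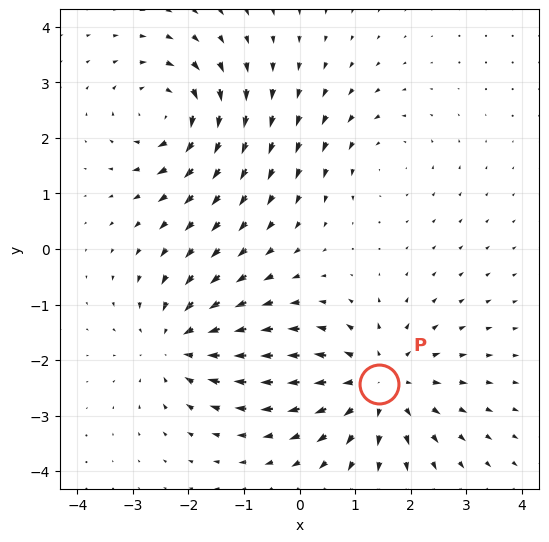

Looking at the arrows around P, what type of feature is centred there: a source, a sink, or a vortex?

source

At P (1.4, -2.4) the arrows spread outward. Divergence about +5, curl ≈0 — positive divergence with near-zero curl is a source.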